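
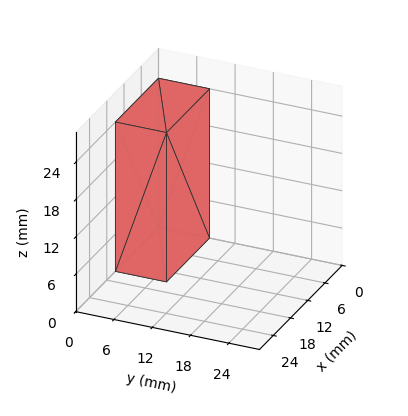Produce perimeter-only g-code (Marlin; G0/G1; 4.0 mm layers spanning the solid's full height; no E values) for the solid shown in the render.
Reading the render: the shape is a rectangular box, roughly 15 × 8 mm footprint and 24 mm tall (dimensions read to the nearest mm from the axis ticks). For the g-code, the solid's height is divided into equal slices at the stated Δz and each level perimeter traced with G1 moves after a G0 lift.

; perimeter-only toolpath
G21 ; units = mm
G90 ; absolute positioning
G28 ; home
; layer 1
G0 Z4.0
G0 X0.0 Y0.0
G1 X15.0 Y0.0
G1 X15.0 Y8.0
G1 X0.0 Y8.0
G1 X0.0 Y0.0
; layer 2
G0 Z8.0
G0 X0.0 Y0.0
G1 X15.0 Y0.0
G1 X15.0 Y8.0
G1 X0.0 Y8.0
G1 X0.0 Y0.0
; layer 3
G0 Z12.0
G0 X0.0 Y0.0
G1 X15.0 Y0.0
G1 X15.0 Y8.0
G1 X0.0 Y8.0
G1 X0.0 Y0.0
; layer 4
G0 Z16.0
G0 X0.0 Y0.0
G1 X15.0 Y0.0
G1 X15.0 Y8.0
G1 X0.0 Y8.0
G1 X0.0 Y0.0
; layer 5
G0 Z20.0
G0 X0.0 Y0.0
G1 X15.0 Y0.0
G1 X15.0 Y8.0
G1 X0.0 Y8.0
G1 X0.0 Y0.0
; layer 6
G0 Z24.0
G0 X0.0 Y0.0
G1 X15.0 Y0.0
G1 X15.0 Y8.0
G1 X0.0 Y8.0
G1 X0.0 Y0.0
M2 ; end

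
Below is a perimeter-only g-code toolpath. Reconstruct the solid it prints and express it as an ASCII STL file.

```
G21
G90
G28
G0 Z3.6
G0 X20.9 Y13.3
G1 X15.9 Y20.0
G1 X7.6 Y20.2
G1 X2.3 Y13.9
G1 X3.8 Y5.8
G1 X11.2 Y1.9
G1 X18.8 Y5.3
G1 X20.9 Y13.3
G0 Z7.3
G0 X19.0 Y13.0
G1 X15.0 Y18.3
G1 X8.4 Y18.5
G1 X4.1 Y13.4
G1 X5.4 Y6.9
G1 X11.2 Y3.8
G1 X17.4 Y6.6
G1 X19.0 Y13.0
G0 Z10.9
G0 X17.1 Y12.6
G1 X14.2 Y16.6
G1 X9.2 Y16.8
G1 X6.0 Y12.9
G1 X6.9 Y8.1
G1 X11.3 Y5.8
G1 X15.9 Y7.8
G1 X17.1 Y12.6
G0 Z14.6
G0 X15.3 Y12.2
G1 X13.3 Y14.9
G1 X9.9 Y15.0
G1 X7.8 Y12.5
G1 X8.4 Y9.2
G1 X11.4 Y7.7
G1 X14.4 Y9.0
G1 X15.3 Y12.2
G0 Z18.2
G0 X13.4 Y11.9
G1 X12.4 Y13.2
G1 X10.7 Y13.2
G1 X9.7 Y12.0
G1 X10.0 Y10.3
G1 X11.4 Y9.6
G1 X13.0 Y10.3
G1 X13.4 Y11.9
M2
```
solid part
  facet normal 0.0000 0.0000 -1.0000
    outer loop
      vertex 6.8 22.0 0.0
      vertex 16.8 21.7 0.0
      vertex 22.8 13.7 0.0
    endloop
  endfacet
  facet normal 0.0000 0.0000 -1.0000
    outer loop
      vertex 0.4 14.4 0.0
      vertex 6.8 22.0 0.0
      vertex 22.8 13.7 0.0
    endloop
  endfacet
  facet normal 0.0000 0.0000 -1.0000
    outer loop
      vertex 2.3 4.6 0.0
      vertex 0.4 14.4 0.0
      vertex 22.8 13.7 0.0
    endloop
  endfacet
  facet normal 0.0000 0.0000 -1.0000
    outer loop
      vertex 11.1 0.0 0.0
      vertex 2.3 4.6 0.0
      vertex 22.8 13.7 0.0
    endloop
  endfacet
  facet normal 0.0000 0.0000 -1.0000
    outer loop
      vertex 20.3 4.1 0.0
      vertex 11.1 0.0 0.0
      vertex 22.8 13.7 0.0
    endloop
  endfacet
  facet normal 0.7232 0.5424 0.4276
    outer loop
      vertex 22.8 13.7 0.0
      vertex 16.8 21.7 0.0
      vertex 11.5 11.5 21.9
    endloop
  endfacet
  facet normal 0.0271 0.9036 0.4274
    outer loop
      vertex 16.8 21.7 0.0
      vertex 6.8 22.0 0.0
      vertex 11.5 11.5 21.9
    endloop
  endfacet
  facet normal -0.6915 0.5823 0.4276
    outer loop
      vertex 6.8 22.0 0.0
      vertex 0.4 14.4 0.0
      vertex 11.5 11.5 21.9
    endloop
  endfacet
  facet normal -0.8877 -0.1721 0.4271
    outer loop
      vertex 0.4 14.4 0.0
      vertex 2.3 4.6 0.0
      vertex 11.5 11.5 21.9
    endloop
  endfacet
  facet normal -0.4186 -0.8009 0.4282
    outer loop
      vertex 2.3 4.6 0.0
      vertex 11.1 0.0 0.0
      vertex 11.5 11.5 21.9
    endloop
  endfacet
  facet normal 0.3681 -0.8259 0.4270
    outer loop
      vertex 11.1 0.0 0.0
      vertex 20.3 4.1 0.0
      vertex 11.5 11.5 21.9
    endloop
  endfacet
  facet normal 0.8745 -0.2277 0.4283
    outer loop
      vertex 20.3 4.1 0.0
      vertex 22.8 13.7 0.0
      vertex 11.5 11.5 21.9
    endloop
  endfacet
endsolid part

The G0 Z moves step by Δz≈3.6 mm. The G1 loops shrink linearly with z, so the solid tapers from its base footprint up to z≈21.9. Closing with a flat bottom cap and the tapered top and triangulating gives 12 facets — a regular 7-sided pyramid, base circumscribed radius ≈ 11.5 mm, apex at z ≈ 21.9 mm.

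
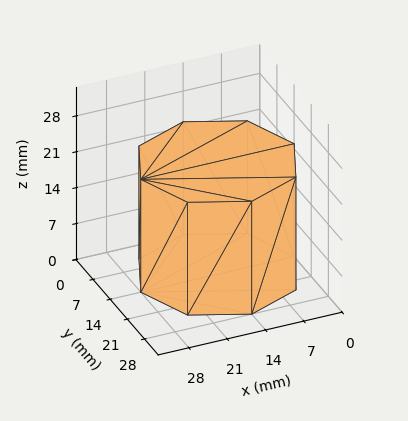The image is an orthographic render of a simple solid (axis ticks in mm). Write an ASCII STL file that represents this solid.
Reading the render: the shape is a regular 8-sided prism (a cylinder approximated with 8 flat sides), circumscribed radius ≈ 14 mm, height ≈ 22 mm (dimensions read to the nearest mm from the axis ticks). For the STL, each face is triangulated and given an outward normal.

solid part
  facet normal 0.0000 0.0000 -1.0000
    outer loop
      vertex 14.00 28.00 0.00
      vertex 23.90 23.90 0.00
      vertex 28.00 14.00 0.00
    endloop
  endfacet
  facet normal 0.0000 0.0000 -1.0000
    outer loop
      vertex 4.10 23.90 0.00
      vertex 14.00 28.00 0.00
      vertex 28.00 14.00 0.00
    endloop
  endfacet
  facet normal 0.0000 0.0000 -1.0000
    outer loop
      vertex 0.00 14.00 0.00
      vertex 4.10 23.90 0.00
      vertex 28.00 14.00 0.00
    endloop
  endfacet
  facet normal 0.0000 0.0000 -1.0000
    outer loop
      vertex 4.10 4.10 0.00
      vertex 0.00 14.00 0.00
      vertex 28.00 14.00 0.00
    endloop
  endfacet
  facet normal 0.0000 0.0000 -1.0000
    outer loop
      vertex 14.00 0.00 0.00
      vertex 4.10 4.10 0.00
      vertex 28.00 14.00 0.00
    endloop
  endfacet
  facet normal 0.0000 0.0000 -1.0000
    outer loop
      vertex 23.90 4.10 0.00
      vertex 14.00 0.00 0.00
      vertex 28.00 14.00 0.00
    endloop
  endfacet
  facet normal 0.0000 0.0000 1.0000
    outer loop
      vertex 28.00 14.00 22.00
      vertex 23.90 23.90 22.00
      vertex 14.00 28.00 22.00
    endloop
  endfacet
  facet normal 0.0000 0.0000 1.0000
    outer loop
      vertex 28.00 14.00 22.00
      vertex 14.00 28.00 22.00
      vertex 4.10 23.90 22.00
    endloop
  endfacet
  facet normal 0.0000 0.0000 1.0000
    outer loop
      vertex 28.00 14.00 22.00
      vertex 4.10 23.90 22.00
      vertex 0.00 14.00 22.00
    endloop
  endfacet
  facet normal 0.0000 0.0000 1.0000
    outer loop
      vertex 28.00 14.00 22.00
      vertex 0.00 14.00 22.00
      vertex 4.10 4.10 22.00
    endloop
  endfacet
  facet normal 0.0000 0.0000 1.0000
    outer loop
      vertex 28.00 14.00 22.00
      vertex 4.10 4.10 22.00
      vertex 14.00 0.00 22.00
    endloop
  endfacet
  facet normal 0.0000 0.0000 1.0000
    outer loop
      vertex 28.00 14.00 22.00
      vertex 14.00 0.00 22.00
      vertex 23.90 4.10 22.00
    endloop
  endfacet
  facet normal 0.9239 0.3826 0.0000
    outer loop
      vertex 28.00 14.00 0.00
      vertex 23.90 23.90 0.00
      vertex 23.90 23.90 22.00
    endloop
  endfacet
  facet normal 0.9239 0.3826 0.0000
    outer loop
      vertex 28.00 14.00 0.00
      vertex 23.90 23.90 22.00
      vertex 28.00 14.00 22.00
    endloop
  endfacet
  facet normal 0.3826 0.9239 0.0000
    outer loop
      vertex 23.90 23.90 0.00
      vertex 14.00 28.00 0.00
      vertex 14.00 28.00 22.00
    endloop
  endfacet
  facet normal 0.3826 0.9239 0.0000
    outer loop
      vertex 23.90 23.90 0.00
      vertex 14.00 28.00 22.00
      vertex 23.90 23.90 22.00
    endloop
  endfacet
  facet normal -0.3826 0.9239 0.0000
    outer loop
      vertex 14.00 28.00 0.00
      vertex 4.10 23.90 0.00
      vertex 4.10 23.90 22.00
    endloop
  endfacet
  facet normal -0.3826 0.9239 0.0000
    outer loop
      vertex 14.00 28.00 0.00
      vertex 4.10 23.90 22.00
      vertex 14.00 28.00 22.00
    endloop
  endfacet
  facet normal -0.9239 0.3826 0.0000
    outer loop
      vertex 4.10 23.90 0.00
      vertex 0.00 14.00 0.00
      vertex 0.00 14.00 22.00
    endloop
  endfacet
  facet normal -0.9239 0.3826 0.0000
    outer loop
      vertex 4.10 23.90 0.00
      vertex 0.00 14.00 22.00
      vertex 4.10 23.90 22.00
    endloop
  endfacet
  facet normal -0.9239 -0.3826 0.0000
    outer loop
      vertex 0.00 14.00 0.00
      vertex 4.10 4.10 0.00
      vertex 4.10 4.10 22.00
    endloop
  endfacet
  facet normal -0.9239 -0.3826 0.0000
    outer loop
      vertex 0.00 14.00 0.00
      vertex 4.10 4.10 22.00
      vertex 0.00 14.00 22.00
    endloop
  endfacet
  facet normal -0.3826 -0.9239 0.0000
    outer loop
      vertex 4.10 4.10 0.00
      vertex 14.00 0.00 0.00
      vertex 14.00 0.00 22.00
    endloop
  endfacet
  facet normal -0.3826 -0.9239 0.0000
    outer loop
      vertex 4.10 4.10 0.00
      vertex 14.00 0.00 22.00
      vertex 4.10 4.10 22.00
    endloop
  endfacet
  facet normal 0.3826 -0.9239 0.0000
    outer loop
      vertex 14.00 0.00 0.00
      vertex 23.90 4.10 0.00
      vertex 23.90 4.10 22.00
    endloop
  endfacet
  facet normal 0.3826 -0.9239 0.0000
    outer loop
      vertex 14.00 0.00 0.00
      vertex 23.90 4.10 22.00
      vertex 14.00 0.00 22.00
    endloop
  endfacet
  facet normal 0.9239 -0.3826 0.0000
    outer loop
      vertex 23.90 4.10 0.00
      vertex 28.00 14.00 0.00
      vertex 28.00 14.00 22.00
    endloop
  endfacet
  facet normal 0.9239 -0.3826 0.0000
    outer loop
      vertex 23.90 4.10 0.00
      vertex 28.00 14.00 22.00
      vertex 23.90 4.10 22.00
    endloop
  endfacet
endsolid part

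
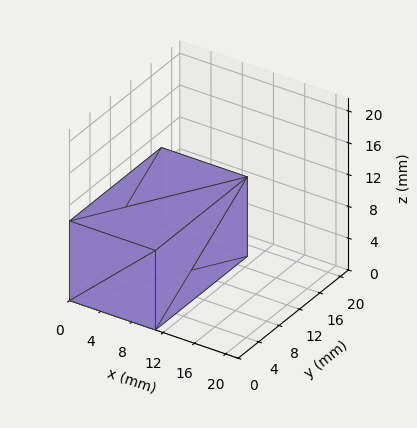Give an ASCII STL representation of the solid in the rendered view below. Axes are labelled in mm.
Reading the render: the shape is a rectangular box, roughly 11 × 18 mm footprint and 10 mm tall (dimensions read to the nearest mm from the axis ticks). For the STL, each face is triangulated and given an outward normal.

solid part
  facet normal 0.0000 0.0000 -1.0000
    outer loop
      vertex 11.00 18.00 0.00
      vertex 11.00 0.00 0.00
      vertex 0.00 0.00 0.00
    endloop
  endfacet
  facet normal 0.0000 0.0000 -1.0000
    outer loop
      vertex 0.00 18.00 0.00
      vertex 11.00 18.00 0.00
      vertex 0.00 0.00 0.00
    endloop
  endfacet
  facet normal 0.0000 0.0000 1.0000
    outer loop
      vertex 0.00 0.00 10.00
      vertex 11.00 0.00 10.00
      vertex 11.00 18.00 10.00
    endloop
  endfacet
  facet normal 0.0000 0.0000 1.0000
    outer loop
      vertex 0.00 0.00 10.00
      vertex 11.00 18.00 10.00
      vertex 0.00 18.00 10.00
    endloop
  endfacet
  facet normal 0.0000 -1.0000 0.0000
    outer loop
      vertex 0.00 0.00 0.00
      vertex 11.00 0.00 0.00
      vertex 11.00 0.00 10.00
    endloop
  endfacet
  facet normal 0.0000 -1.0000 0.0000
    outer loop
      vertex 0.00 0.00 0.00
      vertex 11.00 0.00 10.00
      vertex 0.00 0.00 10.00
    endloop
  endfacet
  facet normal 0.0000 1.0000 0.0000
    outer loop
      vertex 11.00 18.00 10.00
      vertex 11.00 18.00 0.00
      vertex 0.00 18.00 0.00
    endloop
  endfacet
  facet normal 0.0000 1.0000 0.0000
    outer loop
      vertex 0.00 18.00 10.00
      vertex 11.00 18.00 10.00
      vertex 0.00 18.00 0.00
    endloop
  endfacet
  facet normal -1.0000 0.0000 0.0000
    outer loop
      vertex 0.00 18.00 10.00
      vertex 0.00 18.00 0.00
      vertex 0.00 0.00 0.00
    endloop
  endfacet
  facet normal -1.0000 0.0000 0.0000
    outer loop
      vertex 0.00 0.00 10.00
      vertex 0.00 18.00 10.00
      vertex 0.00 0.00 0.00
    endloop
  endfacet
  facet normal 1.0000 0.0000 0.0000
    outer loop
      vertex 11.00 0.00 0.00
      vertex 11.00 18.00 0.00
      vertex 11.00 18.00 10.00
    endloop
  endfacet
  facet normal 1.0000 0.0000 0.0000
    outer loop
      vertex 11.00 0.00 0.00
      vertex 11.00 18.00 10.00
      vertex 11.00 0.00 10.00
    endloop
  endfacet
endsolid part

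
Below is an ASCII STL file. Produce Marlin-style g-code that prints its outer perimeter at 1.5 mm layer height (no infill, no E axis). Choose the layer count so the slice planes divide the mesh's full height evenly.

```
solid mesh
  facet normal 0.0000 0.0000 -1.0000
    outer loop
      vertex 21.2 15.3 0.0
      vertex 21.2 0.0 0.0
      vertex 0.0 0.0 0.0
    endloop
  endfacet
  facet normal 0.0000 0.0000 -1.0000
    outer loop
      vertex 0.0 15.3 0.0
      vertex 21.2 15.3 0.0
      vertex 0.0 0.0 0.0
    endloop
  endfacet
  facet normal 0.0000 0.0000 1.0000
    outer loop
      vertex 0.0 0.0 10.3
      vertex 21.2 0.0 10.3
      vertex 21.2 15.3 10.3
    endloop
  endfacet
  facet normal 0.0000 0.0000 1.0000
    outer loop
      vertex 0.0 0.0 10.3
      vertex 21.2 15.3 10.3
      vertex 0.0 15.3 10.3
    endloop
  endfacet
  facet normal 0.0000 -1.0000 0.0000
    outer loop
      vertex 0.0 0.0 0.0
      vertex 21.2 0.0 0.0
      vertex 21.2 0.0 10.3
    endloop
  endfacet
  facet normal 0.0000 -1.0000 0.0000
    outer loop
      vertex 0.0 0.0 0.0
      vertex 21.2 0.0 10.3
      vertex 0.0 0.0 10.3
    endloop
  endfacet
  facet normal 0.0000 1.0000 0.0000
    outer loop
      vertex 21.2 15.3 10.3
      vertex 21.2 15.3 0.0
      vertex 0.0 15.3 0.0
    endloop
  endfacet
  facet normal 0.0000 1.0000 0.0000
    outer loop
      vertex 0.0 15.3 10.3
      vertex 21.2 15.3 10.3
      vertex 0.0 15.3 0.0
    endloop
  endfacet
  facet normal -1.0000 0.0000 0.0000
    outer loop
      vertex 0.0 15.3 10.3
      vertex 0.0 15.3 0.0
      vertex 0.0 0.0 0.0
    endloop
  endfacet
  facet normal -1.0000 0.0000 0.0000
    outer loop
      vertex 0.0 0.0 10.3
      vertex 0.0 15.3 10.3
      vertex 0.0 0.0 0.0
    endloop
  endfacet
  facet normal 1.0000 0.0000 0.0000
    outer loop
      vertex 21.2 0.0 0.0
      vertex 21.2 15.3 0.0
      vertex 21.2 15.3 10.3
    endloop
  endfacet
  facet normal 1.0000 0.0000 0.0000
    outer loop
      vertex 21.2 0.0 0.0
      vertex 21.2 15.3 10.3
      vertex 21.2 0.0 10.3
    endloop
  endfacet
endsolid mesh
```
; perimeter-only toolpath
G21 ; units = mm
G90 ; absolute positioning
G28 ; home
; layer 1
G0 Z1.5
G0 X0.0 Y0.0
G1 X21.2 Y0.0
G1 X21.2 Y15.3
G1 X0.0 Y15.3
G1 X0.0 Y0.0
; layer 2
G0 Z2.9
G0 X0.0 Y0.0
G1 X21.2 Y0.0
G1 X21.2 Y15.3
G1 X0.0 Y15.3
G1 X0.0 Y0.0
; layer 3
G0 Z4.4
G0 X0.0 Y0.0
G1 X21.2 Y0.0
G1 X21.2 Y15.3
G1 X0.0 Y15.3
G1 X0.0 Y0.0
; layer 4
G0 Z5.9
G0 X0.0 Y0.0
G1 X21.2 Y0.0
G1 X21.2 Y15.3
G1 X0.0 Y15.3
G1 X0.0 Y0.0
; layer 5
G0 Z7.4
G0 X0.0 Y0.0
G1 X21.2 Y0.0
G1 X21.2 Y15.3
G1 X0.0 Y15.3
G1 X0.0 Y0.0
; layer 6
G0 Z8.8
G0 X0.0 Y0.0
G1 X21.2 Y0.0
G1 X21.2 Y15.3
G1 X0.0 Y15.3
G1 X0.0 Y0.0
; layer 7
G0 Z10.3
G0 X0.0 Y0.0
G1 X21.2 Y0.0
G1 X21.2 Y15.3
G1 X0.0 Y15.3
G1 X0.0 Y0.0
M2 ; end

The solid is a rectangular box, roughly 21.2 × 15.3 mm footprint and 10.3 mm tall. Slicing at Δz = 1.5 mm — 7 equal slices spanning the solid's height, so layer i sits at z = i·h/7 — gives 7 non-empty perimeters. Each is a 4-segment closed polygon; G0 lifts to the layer z and rapids to the start vertex, then G1 traces the edges.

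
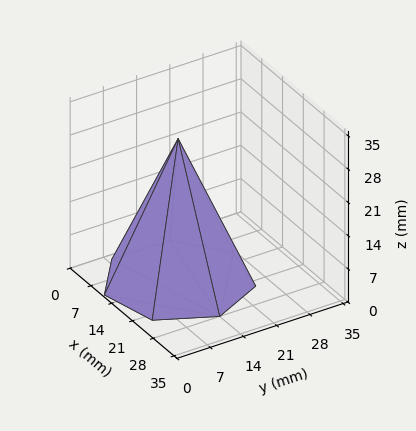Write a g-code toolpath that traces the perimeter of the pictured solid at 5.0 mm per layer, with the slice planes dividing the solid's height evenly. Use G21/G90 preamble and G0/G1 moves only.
Reading the render: the shape is a regular 7-sided pyramid, base circumscribed radius ≈ 14 mm, apex at z ≈ 30 mm (dimensions read to the nearest mm from the axis ticks). For the g-code, the solid's height is divided into equal slices at the stated Δz and each level perimeter traced with G1 moves after a G0 lift.

; perimeter-only toolpath
G21 ; units = mm
G90 ; absolute positioning
G28 ; home
; layer 1
G0 Z5.0
G0 X25.7 Y14.0
G1 X21.2 Y23.1
G1 X11.4 Y25.3
G1 X3.5 Y19.1
G1 X3.5 Y8.9
G1 X11.4 Y2.7
G1 X21.2 Y4.9
G1 X25.7 Y14.0
; layer 2
G0 Z10.0
G0 X23.3 Y14.0
G1 X19.8 Y21.3
G1 X11.9 Y23.1
G1 X5.6 Y18.1
G1 X5.6 Y9.9
G1 X11.9 Y4.9
G1 X19.8 Y6.7
G1 X23.3 Y14.0
; layer 3
G0 Z15.0
G0 X21.0 Y14.0
G1 X18.4 Y19.4
G1 X12.4 Y20.8
G1 X7.7 Y17.1
G1 X7.7 Y10.9
G1 X12.4 Y7.2
G1 X18.4 Y8.6
G1 X21.0 Y14.0
; layer 4
G0 Z20.0
G0 X18.7 Y14.0
G1 X16.9 Y17.6
G1 X13.0 Y18.5
G1 X9.8 Y16.0
G1 X9.8 Y12.0
G1 X13.0 Y9.5
G1 X16.9 Y10.4
G1 X18.7 Y14.0
; layer 5
G0 Z25.0
G0 X16.3 Y14.0
G1 X15.4 Y15.8
G1 X13.5 Y16.3
G1 X11.9 Y15.0
G1 X11.9 Y13.0
G1 X13.5 Y11.7
G1 X15.4 Y12.2
G1 X16.3 Y14.0
M2 ; end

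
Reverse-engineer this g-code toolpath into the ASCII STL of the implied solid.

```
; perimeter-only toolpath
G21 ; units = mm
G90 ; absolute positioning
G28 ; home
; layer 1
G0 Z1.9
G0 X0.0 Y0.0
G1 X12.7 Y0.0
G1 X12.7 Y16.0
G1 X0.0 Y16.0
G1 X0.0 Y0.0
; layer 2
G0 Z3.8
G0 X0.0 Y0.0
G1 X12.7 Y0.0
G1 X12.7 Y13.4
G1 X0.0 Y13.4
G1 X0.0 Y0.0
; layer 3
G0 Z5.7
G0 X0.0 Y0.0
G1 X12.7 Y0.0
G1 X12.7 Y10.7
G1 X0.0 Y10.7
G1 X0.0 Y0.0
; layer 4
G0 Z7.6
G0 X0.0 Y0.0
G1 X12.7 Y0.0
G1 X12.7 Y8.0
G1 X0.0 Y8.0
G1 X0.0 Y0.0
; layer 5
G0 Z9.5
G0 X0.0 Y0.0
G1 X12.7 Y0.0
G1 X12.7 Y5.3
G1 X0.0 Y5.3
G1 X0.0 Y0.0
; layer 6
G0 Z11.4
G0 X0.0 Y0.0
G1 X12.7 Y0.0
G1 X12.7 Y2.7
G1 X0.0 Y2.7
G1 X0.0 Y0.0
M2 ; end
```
solid part
  facet normal 0.0000 0.0000 -1.0000
    outer loop
      vertex 12.7 18.7 0.0
      vertex 12.7 0.0 0.0
      vertex 0.0 0.0 0.0
    endloop
  endfacet
  facet normal 0.0000 0.0000 -1.0000
    outer loop
      vertex 0.0 18.7 0.0
      vertex 12.7 18.7 0.0
      vertex 0.0 0.0 0.0
    endloop
  endfacet
  facet normal 0.0000 -1.0000 0.0000
    outer loop
      vertex 0.0 0.0 0.0
      vertex 12.7 0.0 0.0
      vertex 12.7 0.0 13.3
    endloop
  endfacet
  facet normal 0.0000 -1.0000 0.0000
    outer loop
      vertex 0.0 0.0 0.0
      vertex 12.7 0.0 13.3
      vertex 0.0 0.0 13.3
    endloop
  endfacet
  facet normal 0.0000 0.5796 0.8149
    outer loop
      vertex 0.0 0.0 13.3
      vertex 12.7 0.0 13.3
      vertex 12.7 18.7 0.0
    endloop
  endfacet
  facet normal 0.0000 0.5796 0.8149
    outer loop
      vertex 0.0 0.0 13.3
      vertex 12.7 18.7 0.0
      vertex 0.0 18.7 0.0
    endloop
  endfacet
  facet normal -1.0000 0.0000 0.0000
    outer loop
      vertex 0.0 0.0 13.3
      vertex 0.0 18.7 0.0
      vertex 0.0 0.0 0.0
    endloop
  endfacet
  facet normal 1.0000 0.0000 0.0000
    outer loop
      vertex 12.7 0.0 0.0
      vertex 12.7 18.7 0.0
      vertex 12.7 0.0 13.3
    endloop
  endfacet
endsolid part

The G0 Z moves step by Δz≈1.9 mm. The G1 loops shrink linearly with z, so the solid tapers from its base footprint up to z≈13.3. Closing with a flat bottom cap and the tapered top and triangulating gives 8 facets — a wedge (ramp): 12.7 × 18.7 mm base, rising to 13.3 mm along the y=0 edge and sloping linearly to z=0 at y=18.7.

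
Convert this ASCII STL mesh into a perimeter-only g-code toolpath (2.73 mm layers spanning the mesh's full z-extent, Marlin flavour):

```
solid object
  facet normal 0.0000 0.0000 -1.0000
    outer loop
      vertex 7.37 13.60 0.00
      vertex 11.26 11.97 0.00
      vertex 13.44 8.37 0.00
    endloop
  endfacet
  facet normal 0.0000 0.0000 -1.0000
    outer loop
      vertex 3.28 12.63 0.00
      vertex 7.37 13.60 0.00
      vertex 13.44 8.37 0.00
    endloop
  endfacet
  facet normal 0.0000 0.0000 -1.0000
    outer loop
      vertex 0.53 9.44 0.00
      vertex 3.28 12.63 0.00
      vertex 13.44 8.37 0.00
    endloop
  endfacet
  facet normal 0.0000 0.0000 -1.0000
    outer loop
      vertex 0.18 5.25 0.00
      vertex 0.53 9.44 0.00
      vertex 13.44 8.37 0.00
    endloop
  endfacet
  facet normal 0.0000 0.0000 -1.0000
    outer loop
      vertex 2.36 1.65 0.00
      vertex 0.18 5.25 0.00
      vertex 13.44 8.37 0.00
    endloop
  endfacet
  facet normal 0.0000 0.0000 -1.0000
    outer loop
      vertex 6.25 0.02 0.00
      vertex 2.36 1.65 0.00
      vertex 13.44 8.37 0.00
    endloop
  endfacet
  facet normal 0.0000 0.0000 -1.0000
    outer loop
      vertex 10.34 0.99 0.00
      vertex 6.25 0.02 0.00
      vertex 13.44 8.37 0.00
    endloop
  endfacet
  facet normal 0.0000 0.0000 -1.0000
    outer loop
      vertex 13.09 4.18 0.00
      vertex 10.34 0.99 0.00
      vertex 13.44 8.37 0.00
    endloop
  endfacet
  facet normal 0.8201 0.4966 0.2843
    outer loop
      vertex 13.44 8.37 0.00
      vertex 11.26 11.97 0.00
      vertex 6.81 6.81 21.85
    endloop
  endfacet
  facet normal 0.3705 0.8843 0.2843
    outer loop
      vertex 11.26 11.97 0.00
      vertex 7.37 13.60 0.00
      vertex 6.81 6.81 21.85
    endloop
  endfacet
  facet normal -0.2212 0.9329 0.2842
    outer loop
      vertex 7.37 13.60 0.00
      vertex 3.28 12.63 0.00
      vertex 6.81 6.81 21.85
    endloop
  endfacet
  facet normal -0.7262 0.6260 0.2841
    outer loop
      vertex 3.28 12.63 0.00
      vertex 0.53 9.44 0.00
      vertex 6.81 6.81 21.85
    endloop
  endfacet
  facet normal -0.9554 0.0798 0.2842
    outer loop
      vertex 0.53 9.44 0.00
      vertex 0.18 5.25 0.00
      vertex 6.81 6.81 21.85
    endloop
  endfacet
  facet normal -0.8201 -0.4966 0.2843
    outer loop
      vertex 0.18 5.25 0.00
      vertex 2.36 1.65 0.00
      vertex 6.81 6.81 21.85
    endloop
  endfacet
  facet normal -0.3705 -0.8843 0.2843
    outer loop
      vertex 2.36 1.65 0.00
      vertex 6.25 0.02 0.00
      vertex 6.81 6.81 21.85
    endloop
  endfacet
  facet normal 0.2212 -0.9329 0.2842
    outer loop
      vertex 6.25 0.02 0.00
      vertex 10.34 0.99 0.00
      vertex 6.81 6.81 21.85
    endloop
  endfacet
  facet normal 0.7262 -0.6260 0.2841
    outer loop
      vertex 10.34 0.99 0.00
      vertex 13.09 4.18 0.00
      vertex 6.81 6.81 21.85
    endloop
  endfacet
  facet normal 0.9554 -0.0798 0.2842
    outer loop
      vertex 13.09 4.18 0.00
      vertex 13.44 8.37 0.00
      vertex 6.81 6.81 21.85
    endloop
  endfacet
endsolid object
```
; perimeter-only toolpath
G21 ; units = mm
G90 ; absolute positioning
G28 ; home
; layer 1
G0 Z2.73
G0 X12.61 Y8.17
G1 X10.70 Y11.33
G1 X7.30 Y12.75
G1 X3.72 Y11.90
G1 X1.31 Y9.11
G1 X1.01 Y5.45
G1 X2.92 Y2.29
G1 X6.32 Y0.87
G1 X9.90 Y1.72
G1 X12.30 Y4.51
G1 X12.61 Y8.17
; layer 2
G0 Z5.46
G0 X11.78 Y7.98
G1 X10.15 Y10.68
G1 X7.23 Y11.90
G1 X4.16 Y11.18
G1 X2.10 Y8.78
G1 X1.84 Y5.64
G1 X3.47 Y2.94
G1 X6.39 Y1.72
G1 X9.46 Y2.44
G1 X11.52 Y4.84
G1 X11.78 Y7.98
; layer 3
G0 Z8.19
G0 X10.95 Y7.78
G1 X9.59 Y10.04
G1 X7.16 Y11.05
G1 X4.60 Y10.45
G1 X2.88 Y8.45
G1 X2.67 Y5.83
G1 X4.03 Y3.58
G1 X6.46 Y2.57
G1 X9.02 Y3.17
G1 X10.73 Y5.17
G1 X10.95 Y7.78
; layer 4
G0 Z10.93
G0 X10.12 Y7.59
G1 X9.04 Y9.39
G1 X7.09 Y10.21
G1 X5.04 Y9.72
G1 X3.67 Y8.12
G1 X3.49 Y6.03
G1 X4.58 Y4.23
G1 X6.53 Y3.41
G1 X8.57 Y3.90
G1 X9.95 Y5.49
G1 X10.12 Y7.59
; layer 5
G0 Z13.66
G0 X9.30 Y7.39
G1 X8.48 Y8.75
G1 X7.02 Y9.36
G1 X5.49 Y8.99
G1 X4.46 Y7.80
G1 X4.32 Y6.22
G1 X5.14 Y4.88
G1 X6.60 Y4.26
G1 X8.13 Y4.63
G1 X9.16 Y5.82
G1 X9.30 Y7.39
; layer 6
G0 Z16.39
G0 X8.47 Y7.20
G1 X7.92 Y8.10
G1 X6.95 Y8.51
G1 X5.93 Y8.27
G1 X5.24 Y7.47
G1 X5.15 Y6.42
G1 X5.70 Y5.52
G1 X6.67 Y5.11
G1 X7.69 Y5.36
G1 X8.38 Y6.15
G1 X8.47 Y7.20
; layer 7
G0 Z19.12
G0 X7.64 Y7.00
G1 X7.37 Y7.45
G1 X6.88 Y7.66
G1 X6.37 Y7.54
G1 X6.02 Y7.14
G1 X5.98 Y6.61
G1 X6.25 Y6.16
G1 X6.74 Y5.96
G1 X7.25 Y6.08
G1 X7.59 Y6.48
G1 X7.64 Y7.00
M2 ; end

The solid is a regular 10-sided pyramid, base circumscribed radius ≈ 6.81 mm, apex at z ≈ 21.9 mm. Slicing at Δz = 2.73 mm — 8 equal slices spanning the solid's height, so layer i sits at z = i·h/8 — gives 7 non-empty perimeters. Each is a 10-segment closed polygon; G0 lifts to the layer z and rapids to the start vertex, then G1 traces the edges. The cross-section shrinks linearly with z (the slice at the apex is degenerate and omitted).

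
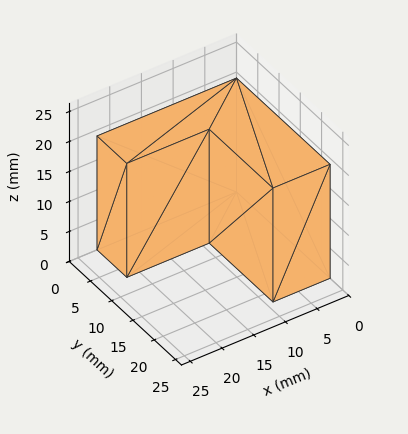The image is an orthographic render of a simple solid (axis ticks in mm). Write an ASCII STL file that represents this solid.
Reading the render: the shape is an L-shaped prism: outer 22 × 22 mm, arm thicknesses ≈ 7 mm (horizontal) and 9 mm (vertical), extruded 19 mm in z (dimensions read to the nearest mm from the axis ticks). For the STL, each face is triangulated and given an outward normal.

solid part
  facet normal 0.0000 0.0000 -1.0000
    outer loop
      vertex 22.0 7.0 0.0
      vertex 22.0 0.0 0.0
      vertex 0.0 0.0 0.0
    endloop
  endfacet
  facet normal 0.0000 0.0000 -1.0000
    outer loop
      vertex 9.0 7.0 0.0
      vertex 22.0 7.0 0.0
      vertex 0.0 0.0 0.0
    endloop
  endfacet
  facet normal 0.0000 0.0000 -1.0000
    outer loop
      vertex 9.0 22.0 0.0
      vertex 9.0 7.0 0.0
      vertex 0.0 0.0 0.0
    endloop
  endfacet
  facet normal 0.0000 0.0000 -1.0000
    outer loop
      vertex 0.0 22.0 0.0
      vertex 9.0 22.0 0.0
      vertex 0.0 0.0 0.0
    endloop
  endfacet
  facet normal 0.0000 0.0000 1.0000
    outer loop
      vertex 0.0 0.0 19.0
      vertex 22.0 0.0 19.0
      vertex 22.0 7.0 19.0
    endloop
  endfacet
  facet normal 0.0000 0.0000 1.0000
    outer loop
      vertex 0.0 0.0 19.0
      vertex 22.0 7.0 19.0
      vertex 9.0 7.0 19.0
    endloop
  endfacet
  facet normal 0.0000 0.0000 1.0000
    outer loop
      vertex 0.0 0.0 19.0
      vertex 9.0 7.0 19.0
      vertex 9.0 22.0 19.0
    endloop
  endfacet
  facet normal 0.0000 0.0000 1.0000
    outer loop
      vertex 0.0 0.0 19.0
      vertex 9.0 22.0 19.0
      vertex 0.0 22.0 19.0
    endloop
  endfacet
  facet normal 0.0000 -1.0000 0.0000
    outer loop
      vertex 0.0 0.0 0.0
      vertex 22.0 0.0 0.0
      vertex 22.0 0.0 19.0
    endloop
  endfacet
  facet normal 0.0000 -1.0000 0.0000
    outer loop
      vertex 0.0 0.0 0.0
      vertex 22.0 0.0 19.0
      vertex 0.0 0.0 19.0
    endloop
  endfacet
  facet normal 1.0000 0.0000 0.0000
    outer loop
      vertex 22.0 0.0 0.0
      vertex 22.0 7.0 0.0
      vertex 22.0 7.0 19.0
    endloop
  endfacet
  facet normal 1.0000 0.0000 0.0000
    outer loop
      vertex 22.0 0.0 0.0
      vertex 22.0 7.0 19.0
      vertex 22.0 0.0 19.0
    endloop
  endfacet
  facet normal 0.0000 1.0000 0.0000
    outer loop
      vertex 22.0 7.0 0.0
      vertex 9.0 7.0 0.0
      vertex 9.0 7.0 19.0
    endloop
  endfacet
  facet normal 0.0000 1.0000 0.0000
    outer loop
      vertex 22.0 7.0 0.0
      vertex 9.0 7.0 19.0
      vertex 22.0 7.0 19.0
    endloop
  endfacet
  facet normal 1.0000 0.0000 0.0000
    outer loop
      vertex 9.0 7.0 0.0
      vertex 9.0 22.0 0.0
      vertex 9.0 22.0 19.0
    endloop
  endfacet
  facet normal 1.0000 0.0000 0.0000
    outer loop
      vertex 9.0 7.0 0.0
      vertex 9.0 22.0 19.0
      vertex 9.0 7.0 19.0
    endloop
  endfacet
  facet normal 0.0000 1.0000 0.0000
    outer loop
      vertex 9.0 22.0 0.0
      vertex 0.0 22.0 0.0
      vertex 0.0 22.0 19.0
    endloop
  endfacet
  facet normal 0.0000 1.0000 0.0000
    outer loop
      vertex 9.0 22.0 0.0
      vertex 0.0 22.0 19.0
      vertex 9.0 22.0 19.0
    endloop
  endfacet
  facet normal -1.0000 0.0000 0.0000
    outer loop
      vertex 0.0 22.0 0.0
      vertex 0.0 0.0 0.0
      vertex 0.0 0.0 19.0
    endloop
  endfacet
  facet normal -1.0000 0.0000 0.0000
    outer loop
      vertex 0.0 22.0 0.0
      vertex 0.0 0.0 19.0
      vertex 0.0 22.0 19.0
    endloop
  endfacet
endsolid part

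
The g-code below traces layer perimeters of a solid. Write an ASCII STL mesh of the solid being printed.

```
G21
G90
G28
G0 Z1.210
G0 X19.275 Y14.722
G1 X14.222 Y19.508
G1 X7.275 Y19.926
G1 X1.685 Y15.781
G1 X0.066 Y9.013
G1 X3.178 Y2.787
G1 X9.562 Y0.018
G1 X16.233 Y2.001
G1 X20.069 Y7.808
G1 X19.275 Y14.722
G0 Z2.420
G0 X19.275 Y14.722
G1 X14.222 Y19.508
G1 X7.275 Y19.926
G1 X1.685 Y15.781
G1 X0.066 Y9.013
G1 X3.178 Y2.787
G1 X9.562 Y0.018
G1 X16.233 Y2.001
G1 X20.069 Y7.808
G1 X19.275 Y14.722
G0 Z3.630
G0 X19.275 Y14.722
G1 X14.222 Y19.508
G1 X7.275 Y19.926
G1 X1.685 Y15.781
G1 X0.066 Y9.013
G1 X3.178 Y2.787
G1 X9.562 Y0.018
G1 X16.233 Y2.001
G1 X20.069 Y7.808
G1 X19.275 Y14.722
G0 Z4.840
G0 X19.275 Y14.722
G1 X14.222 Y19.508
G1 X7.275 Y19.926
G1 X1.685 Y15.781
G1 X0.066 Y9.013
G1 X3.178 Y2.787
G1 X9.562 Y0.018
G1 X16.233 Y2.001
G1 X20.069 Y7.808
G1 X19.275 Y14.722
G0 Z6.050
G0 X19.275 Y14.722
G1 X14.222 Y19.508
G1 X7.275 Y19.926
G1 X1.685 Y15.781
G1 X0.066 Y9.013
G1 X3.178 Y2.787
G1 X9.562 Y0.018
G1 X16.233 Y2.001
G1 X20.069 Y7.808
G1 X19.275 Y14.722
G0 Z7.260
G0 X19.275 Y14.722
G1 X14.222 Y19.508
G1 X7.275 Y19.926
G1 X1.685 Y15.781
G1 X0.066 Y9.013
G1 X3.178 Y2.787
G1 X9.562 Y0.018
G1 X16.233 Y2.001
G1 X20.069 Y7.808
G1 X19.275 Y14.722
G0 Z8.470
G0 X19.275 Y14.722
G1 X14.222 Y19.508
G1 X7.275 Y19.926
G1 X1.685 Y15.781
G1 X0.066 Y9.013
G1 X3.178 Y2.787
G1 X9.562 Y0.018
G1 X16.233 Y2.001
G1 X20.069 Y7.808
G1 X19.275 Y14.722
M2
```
solid part
  facet normal 0.0000 0.0000 -1.0000
    outer loop
      vertex 7.275 19.926 0.000
      vertex 14.222 19.508 0.000
      vertex 19.275 14.722 0.000
    endloop
  endfacet
  facet normal 0.0000 0.0000 -1.0000
    outer loop
      vertex 1.685 15.781 0.000
      vertex 7.275 19.926 0.000
      vertex 19.275 14.722 0.000
    endloop
  endfacet
  facet normal 0.0000 0.0000 -1.0000
    outer loop
      vertex 0.066 9.013 0.000
      vertex 1.685 15.781 0.000
      vertex 19.275 14.722 0.000
    endloop
  endfacet
  facet normal 0.0000 0.0000 -1.0000
    outer loop
      vertex 3.178 2.787 0.000
      vertex 0.066 9.013 0.000
      vertex 19.275 14.722 0.000
    endloop
  endfacet
  facet normal 0.0000 0.0000 -1.0000
    outer loop
      vertex 9.562 0.018 0.000
      vertex 3.178 2.787 0.000
      vertex 19.275 14.722 0.000
    endloop
  endfacet
  facet normal 0.0000 0.0000 -1.0000
    outer loop
      vertex 16.233 2.001 0.000
      vertex 9.562 0.018 0.000
      vertex 19.275 14.722 0.000
    endloop
  endfacet
  facet normal 0.0000 0.0000 -1.0000
    outer loop
      vertex 20.069 7.808 0.000
      vertex 16.233 2.001 0.000
      vertex 19.275 14.722 0.000
    endloop
  endfacet
  facet normal 0.0000 0.0000 1.0000
    outer loop
      vertex 19.275 14.722 8.470
      vertex 14.222 19.508 8.470
      vertex 7.275 19.926 8.470
    endloop
  endfacet
  facet normal 0.0000 0.0000 1.0000
    outer loop
      vertex 19.275 14.722 8.470
      vertex 7.275 19.926 8.470
      vertex 1.685 15.781 8.470
    endloop
  endfacet
  facet normal 0.0000 0.0000 1.0000
    outer loop
      vertex 19.275 14.722 8.470
      vertex 1.685 15.781 8.470
      vertex 0.066 9.013 8.470
    endloop
  endfacet
  facet normal 0.0000 0.0000 1.0000
    outer loop
      vertex 19.275 14.722 8.470
      vertex 0.066 9.013 8.470
      vertex 3.178 2.787 8.470
    endloop
  endfacet
  facet normal 0.0000 0.0000 1.0000
    outer loop
      vertex 19.275 14.722 8.470
      vertex 3.178 2.787 8.470
      vertex 9.562 0.018 8.470
    endloop
  endfacet
  facet normal 0.0000 0.0000 1.0000
    outer loop
      vertex 19.275 14.722 8.470
      vertex 9.562 0.018 8.470
      vertex 16.233 2.001 8.470
    endloop
  endfacet
  facet normal 0.0000 0.0000 1.0000
    outer loop
      vertex 19.275 14.722 8.470
      vertex 16.233 2.001 8.470
      vertex 20.069 7.808 8.470
    endloop
  endfacet
  facet normal 0.6877 0.7260 0.0000
    outer loop
      vertex 19.275 14.722 0.000
      vertex 14.222 19.508 0.000
      vertex 14.222 19.508 8.470
    endloop
  endfacet
  facet normal 0.6877 0.7260 0.0000
    outer loop
      vertex 19.275 14.722 0.000
      vertex 14.222 19.508 8.470
      vertex 19.275 14.722 8.470
    endloop
  endfacet
  facet normal 0.0601 0.9982 0.0000
    outer loop
      vertex 14.222 19.508 0.000
      vertex 7.275 19.926 0.000
      vertex 7.275 19.926 8.470
    endloop
  endfacet
  facet normal 0.0601 0.9982 0.0000
    outer loop
      vertex 14.222 19.508 0.000
      vertex 7.275 19.926 8.470
      vertex 14.222 19.508 8.470
    endloop
  endfacet
  facet normal -0.5956 0.8033 0.0000
    outer loop
      vertex 7.275 19.926 0.000
      vertex 1.685 15.781 0.000
      vertex 1.685 15.781 8.470
    endloop
  endfacet
  facet normal -0.5956 0.8033 0.0000
    outer loop
      vertex 7.275 19.926 0.000
      vertex 1.685 15.781 8.470
      vertex 7.275 19.926 8.470
    endloop
  endfacet
  facet normal -0.9726 0.2327 0.0000
    outer loop
      vertex 1.685 15.781 0.000
      vertex 0.066 9.013 0.000
      vertex 0.066 9.013 8.470
    endloop
  endfacet
  facet normal -0.9726 0.2327 0.0000
    outer loop
      vertex 1.685 15.781 0.000
      vertex 0.066 9.013 8.470
      vertex 1.685 15.781 8.470
    endloop
  endfacet
  facet normal -0.8945 -0.4471 0.0000
    outer loop
      vertex 0.066 9.013 0.000
      vertex 3.178 2.787 0.000
      vertex 3.178 2.787 8.470
    endloop
  endfacet
  facet normal -0.8945 -0.4471 0.0000
    outer loop
      vertex 0.066 9.013 0.000
      vertex 3.178 2.787 8.470
      vertex 0.066 9.013 8.470
    endloop
  endfacet
  facet normal -0.3979 -0.9174 0.0000
    outer loop
      vertex 3.178 2.787 0.000
      vertex 9.562 0.018 0.000
      vertex 9.562 0.018 8.470
    endloop
  endfacet
  facet normal -0.3979 -0.9174 0.0000
    outer loop
      vertex 3.178 2.787 0.000
      vertex 9.562 0.018 8.470
      vertex 3.178 2.787 8.470
    endloop
  endfacet
  facet normal 0.2849 -0.9585 0.0000
    outer loop
      vertex 9.562 0.018 0.000
      vertex 16.233 2.001 0.000
      vertex 16.233 2.001 8.470
    endloop
  endfacet
  facet normal 0.2849 -0.9585 0.0000
    outer loop
      vertex 9.562 0.018 0.000
      vertex 16.233 2.001 8.470
      vertex 9.562 0.018 8.470
    endloop
  endfacet
  facet normal 0.8344 -0.5512 0.0000
    outer loop
      vertex 16.233 2.001 0.000
      vertex 20.069 7.808 0.000
      vertex 20.069 7.808 8.470
    endloop
  endfacet
  facet normal 0.8344 -0.5512 0.0000
    outer loop
      vertex 16.233 2.001 0.000
      vertex 20.069 7.808 8.470
      vertex 16.233 2.001 8.470
    endloop
  endfacet
  facet normal 0.9935 0.1141 0.0000
    outer loop
      vertex 20.069 7.808 0.000
      vertex 19.275 14.722 0.000
      vertex 19.275 14.722 8.470
    endloop
  endfacet
  facet normal 0.9935 0.1141 0.0000
    outer loop
      vertex 20.069 7.808 0.000
      vertex 19.275 14.722 8.470
      vertex 20.069 7.808 8.470
    endloop
  endfacet
endsolid part

The G0 Z moves step by Δz≈1.210 mm. Every layer's G1 loop is the same polygon, so the solid is a straight extrusion of it from z=0 to z≈8.47. Closing with flat bottom and top caps and triangulating gives 32 facets — a regular 9-sided prism (a cylinder approximated with 9 flat sides), circumscribed radius ≈ 10.2 mm, height ≈ 8.47 mm.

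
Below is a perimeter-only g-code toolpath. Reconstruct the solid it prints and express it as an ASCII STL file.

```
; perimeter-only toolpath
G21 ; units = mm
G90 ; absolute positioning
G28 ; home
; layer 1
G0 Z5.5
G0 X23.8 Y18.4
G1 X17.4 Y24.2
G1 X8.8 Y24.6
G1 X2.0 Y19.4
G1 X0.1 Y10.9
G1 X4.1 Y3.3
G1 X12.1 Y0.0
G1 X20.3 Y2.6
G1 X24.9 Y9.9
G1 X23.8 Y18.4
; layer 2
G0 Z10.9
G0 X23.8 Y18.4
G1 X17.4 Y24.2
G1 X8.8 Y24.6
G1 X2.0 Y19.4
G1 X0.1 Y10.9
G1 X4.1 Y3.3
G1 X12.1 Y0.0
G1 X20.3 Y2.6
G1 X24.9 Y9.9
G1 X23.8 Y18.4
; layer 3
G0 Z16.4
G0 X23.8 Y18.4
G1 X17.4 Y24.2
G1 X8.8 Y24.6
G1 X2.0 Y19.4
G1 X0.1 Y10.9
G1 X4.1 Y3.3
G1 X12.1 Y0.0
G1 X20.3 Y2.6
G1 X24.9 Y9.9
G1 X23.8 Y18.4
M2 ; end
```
solid part
  facet normal 0.0000 0.0000 -1.0000
    outer loop
      vertex 8.8 24.6 0.0
      vertex 17.4 24.2 0.0
      vertex 23.8 18.4 0.0
    endloop
  endfacet
  facet normal 0.0000 0.0000 -1.0000
    outer loop
      vertex 2.0 19.4 0.0
      vertex 8.8 24.6 0.0
      vertex 23.8 18.4 0.0
    endloop
  endfacet
  facet normal 0.0000 0.0000 -1.0000
    outer loop
      vertex 0.1 10.9 0.0
      vertex 2.0 19.4 0.0
      vertex 23.8 18.4 0.0
    endloop
  endfacet
  facet normal 0.0000 0.0000 -1.0000
    outer loop
      vertex 4.1 3.3 0.0
      vertex 0.1 10.9 0.0
      vertex 23.8 18.4 0.0
    endloop
  endfacet
  facet normal 0.0000 0.0000 -1.0000
    outer loop
      vertex 12.1 0.0 0.0
      vertex 4.1 3.3 0.0
      vertex 23.8 18.4 0.0
    endloop
  endfacet
  facet normal 0.0000 0.0000 -1.0000
    outer loop
      vertex 20.3 2.6 0.0
      vertex 12.1 0.0 0.0
      vertex 23.8 18.4 0.0
    endloop
  endfacet
  facet normal 0.0000 0.0000 -1.0000
    outer loop
      vertex 24.9 9.9 0.0
      vertex 20.3 2.6 0.0
      vertex 23.8 18.4 0.0
    endloop
  endfacet
  facet normal 0.0000 0.0000 1.0000
    outer loop
      vertex 23.8 18.4 16.4
      vertex 17.4 24.2 16.4
      vertex 8.8 24.6 16.4
    endloop
  endfacet
  facet normal 0.0000 0.0000 1.0000
    outer loop
      vertex 23.8 18.4 16.4
      vertex 8.8 24.6 16.4
      vertex 2.0 19.4 16.4
    endloop
  endfacet
  facet normal 0.0000 0.0000 1.0000
    outer loop
      vertex 23.8 18.4 16.4
      vertex 2.0 19.4 16.4
      vertex 0.1 10.9 16.4
    endloop
  endfacet
  facet normal 0.0000 0.0000 1.0000
    outer loop
      vertex 23.8 18.4 16.4
      vertex 0.1 10.9 16.4
      vertex 4.1 3.3 16.4
    endloop
  endfacet
  facet normal 0.0000 0.0000 1.0000
    outer loop
      vertex 23.8 18.4 16.4
      vertex 4.1 3.3 16.4
      vertex 12.1 0.0 16.4
    endloop
  endfacet
  facet normal 0.0000 0.0000 1.0000
    outer loop
      vertex 23.8 18.4 16.4
      vertex 12.1 0.0 16.4
      vertex 20.3 2.6 16.4
    endloop
  endfacet
  facet normal 0.0000 0.0000 1.0000
    outer loop
      vertex 23.8 18.4 16.4
      vertex 20.3 2.6 16.4
      vertex 24.9 9.9 16.4
    endloop
  endfacet
  facet normal 0.6715 0.7410 0.0000
    outer loop
      vertex 23.8 18.4 0.0
      vertex 17.4 24.2 0.0
      vertex 17.4 24.2 16.4
    endloop
  endfacet
  facet normal 0.6715 0.7410 0.0000
    outer loop
      vertex 23.8 18.4 0.0
      vertex 17.4 24.2 16.4
      vertex 23.8 18.4 16.4
    endloop
  endfacet
  facet normal 0.0465 0.9989 0.0000
    outer loop
      vertex 17.4 24.2 0.0
      vertex 8.8 24.6 0.0
      vertex 8.8 24.6 16.4
    endloop
  endfacet
  facet normal 0.0465 0.9989 0.0000
    outer loop
      vertex 17.4 24.2 0.0
      vertex 8.8 24.6 16.4
      vertex 17.4 24.2 16.4
    endloop
  endfacet
  facet normal -0.6075 0.7944 0.0000
    outer loop
      vertex 8.8 24.6 0.0
      vertex 2.0 19.4 0.0
      vertex 2.0 19.4 16.4
    endloop
  endfacet
  facet normal -0.6075 0.7944 0.0000
    outer loop
      vertex 8.8 24.6 0.0
      vertex 2.0 19.4 16.4
      vertex 8.8 24.6 16.4
    endloop
  endfacet
  facet normal -0.9759 0.2181 0.0000
    outer loop
      vertex 2.0 19.4 0.0
      vertex 0.1 10.9 0.0
      vertex 0.1 10.9 16.4
    endloop
  endfacet
  facet normal -0.9759 0.2181 0.0000
    outer loop
      vertex 2.0 19.4 0.0
      vertex 0.1 10.9 16.4
      vertex 2.0 19.4 16.4
    endloop
  endfacet
  facet normal -0.8849 -0.4657 0.0000
    outer loop
      vertex 0.1 10.9 0.0
      vertex 4.1 3.3 0.0
      vertex 4.1 3.3 16.4
    endloop
  endfacet
  facet normal -0.8849 -0.4657 0.0000
    outer loop
      vertex 0.1 10.9 0.0
      vertex 4.1 3.3 16.4
      vertex 0.1 10.9 16.4
    endloop
  endfacet
  facet normal -0.3813 -0.9244 0.0000
    outer loop
      vertex 4.1 3.3 0.0
      vertex 12.1 0.0 0.0
      vertex 12.1 0.0 16.4
    endloop
  endfacet
  facet normal -0.3813 -0.9244 0.0000
    outer loop
      vertex 4.1 3.3 0.0
      vertex 12.1 0.0 16.4
      vertex 4.1 3.3 16.4
    endloop
  endfacet
  facet normal 0.3022 -0.9532 0.0000
    outer loop
      vertex 12.1 0.0 0.0
      vertex 20.3 2.6 0.0
      vertex 20.3 2.6 16.4
    endloop
  endfacet
  facet normal 0.3022 -0.9532 0.0000
    outer loop
      vertex 12.1 0.0 0.0
      vertex 20.3 2.6 16.4
      vertex 12.1 0.0 16.4
    endloop
  endfacet
  facet normal 0.8460 -0.5331 0.0000
    outer loop
      vertex 20.3 2.6 0.0
      vertex 24.9 9.9 0.0
      vertex 24.9 9.9 16.4
    endloop
  endfacet
  facet normal 0.8460 -0.5331 0.0000
    outer loop
      vertex 20.3 2.6 0.0
      vertex 24.9 9.9 16.4
      vertex 20.3 2.6 16.4
    endloop
  endfacet
  facet normal 0.9917 0.1283 0.0000
    outer loop
      vertex 24.9 9.9 0.0
      vertex 23.8 18.4 0.0
      vertex 23.8 18.4 16.4
    endloop
  endfacet
  facet normal 0.9917 0.1283 0.0000
    outer loop
      vertex 24.9 9.9 0.0
      vertex 23.8 18.4 16.4
      vertex 24.9 9.9 16.4
    endloop
  endfacet
endsolid part

The G0 Z moves step by Δz≈5.5 mm. Every layer's G1 loop is the same polygon, so the solid is a straight extrusion of it from z=0 to z≈16.4. Closing with flat bottom and top caps and triangulating gives 32 facets — a regular 9-sided prism (a cylinder approximated with 9 flat sides), circumscribed radius ≈ 12.6 mm, height ≈ 16.4 mm.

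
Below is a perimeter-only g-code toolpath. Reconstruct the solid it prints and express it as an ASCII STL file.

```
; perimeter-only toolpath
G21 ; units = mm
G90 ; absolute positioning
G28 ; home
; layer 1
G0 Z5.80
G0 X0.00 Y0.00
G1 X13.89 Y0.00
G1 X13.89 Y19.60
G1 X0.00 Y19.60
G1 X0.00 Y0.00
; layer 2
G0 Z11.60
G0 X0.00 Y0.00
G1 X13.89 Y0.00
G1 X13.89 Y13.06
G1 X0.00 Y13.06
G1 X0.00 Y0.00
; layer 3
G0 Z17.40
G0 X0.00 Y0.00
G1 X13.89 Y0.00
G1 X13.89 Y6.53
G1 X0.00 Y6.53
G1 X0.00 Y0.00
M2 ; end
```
solid part
  facet normal 0.0000 0.0000 -1.0000
    outer loop
      vertex 13.89 26.13 0.00
      vertex 13.89 0.00 0.00
      vertex 0.00 0.00 0.00
    endloop
  endfacet
  facet normal 0.0000 0.0000 -1.0000
    outer loop
      vertex 0.00 26.13 0.00
      vertex 13.89 26.13 0.00
      vertex 0.00 0.00 0.00
    endloop
  endfacet
  facet normal 0.0000 -1.0000 0.0000
    outer loop
      vertex 0.00 0.00 0.00
      vertex 13.89 0.00 0.00
      vertex 13.89 0.00 23.20
    endloop
  endfacet
  facet normal 0.0000 -1.0000 0.0000
    outer loop
      vertex 0.00 0.00 0.00
      vertex 13.89 0.00 23.20
      vertex 0.00 0.00 23.20
    endloop
  endfacet
  facet normal 0.0000 0.6639 0.7478
    outer loop
      vertex 0.00 0.00 23.20
      vertex 13.89 0.00 23.20
      vertex 13.89 26.13 0.00
    endloop
  endfacet
  facet normal 0.0000 0.6639 0.7478
    outer loop
      vertex 0.00 0.00 23.20
      vertex 13.89 26.13 0.00
      vertex 0.00 26.13 0.00
    endloop
  endfacet
  facet normal -1.0000 0.0000 0.0000
    outer loop
      vertex 0.00 0.00 23.20
      vertex 0.00 26.13 0.00
      vertex 0.00 0.00 0.00
    endloop
  endfacet
  facet normal 1.0000 0.0000 0.0000
    outer loop
      vertex 13.89 0.00 0.00
      vertex 13.89 26.13 0.00
      vertex 13.89 0.00 23.20
    endloop
  endfacet
endsolid part

The G0 Z moves step by Δz≈5.80 mm. The G1 loops shrink linearly with z, so the solid tapers from its base footprint up to z≈23.2. Closing with a flat bottom cap and the tapered top and triangulating gives 8 facets — a wedge (ramp): 13.9 × 26.1 mm base, rising to 23.2 mm along the y=0 edge and sloping linearly to z=0 at y=26.1.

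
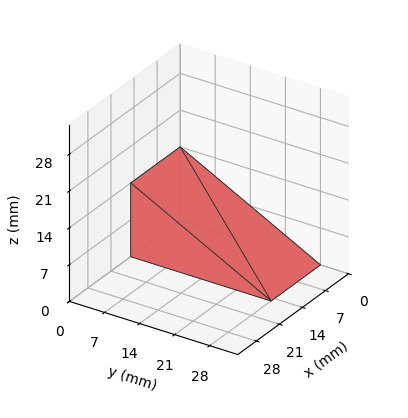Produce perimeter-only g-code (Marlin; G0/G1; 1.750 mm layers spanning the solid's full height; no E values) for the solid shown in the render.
Reading the render: the shape is a wedge (ramp): 15 × 28 mm base, rising to 14 mm along the y=0 edge and sloping linearly to z=0 at y=28 (dimensions read to the nearest mm from the axis ticks). For the g-code, the solid's height is divided into equal slices at the stated Δz and each level perimeter traced with G1 moves after a G0 lift.

; perimeter-only toolpath
G21 ; units = mm
G90 ; absolute positioning
G28 ; home
; layer 1
G0 Z1.750
G0 X0.000 Y0.000
G1 X15.000 Y0.000
G1 X15.000 Y24.500
G1 X0.000 Y24.500
G1 X0.000 Y0.000
; layer 2
G0 Z3.500
G0 X0.000 Y0.000
G1 X15.000 Y0.000
G1 X15.000 Y21.000
G1 X0.000 Y21.000
G1 X0.000 Y0.000
; layer 3
G0 Z5.250
G0 X0.000 Y0.000
G1 X15.000 Y0.000
G1 X15.000 Y17.500
G1 X0.000 Y17.500
G1 X0.000 Y0.000
; layer 4
G0 Z7.000
G0 X0.000 Y0.000
G1 X15.000 Y0.000
G1 X15.000 Y14.000
G1 X0.000 Y14.000
G1 X0.000 Y0.000
; layer 5
G0 Z8.750
G0 X0.000 Y0.000
G1 X15.000 Y0.000
G1 X15.000 Y10.500
G1 X0.000 Y10.500
G1 X0.000 Y0.000
; layer 6
G0 Z10.500
G0 X0.000 Y0.000
G1 X15.000 Y0.000
G1 X15.000 Y7.000
G1 X0.000 Y7.000
G1 X0.000 Y0.000
; layer 7
G0 Z12.250
G0 X0.000 Y0.000
G1 X15.000 Y0.000
G1 X15.000 Y3.500
G1 X0.000 Y3.500
G1 X0.000 Y0.000
M2 ; end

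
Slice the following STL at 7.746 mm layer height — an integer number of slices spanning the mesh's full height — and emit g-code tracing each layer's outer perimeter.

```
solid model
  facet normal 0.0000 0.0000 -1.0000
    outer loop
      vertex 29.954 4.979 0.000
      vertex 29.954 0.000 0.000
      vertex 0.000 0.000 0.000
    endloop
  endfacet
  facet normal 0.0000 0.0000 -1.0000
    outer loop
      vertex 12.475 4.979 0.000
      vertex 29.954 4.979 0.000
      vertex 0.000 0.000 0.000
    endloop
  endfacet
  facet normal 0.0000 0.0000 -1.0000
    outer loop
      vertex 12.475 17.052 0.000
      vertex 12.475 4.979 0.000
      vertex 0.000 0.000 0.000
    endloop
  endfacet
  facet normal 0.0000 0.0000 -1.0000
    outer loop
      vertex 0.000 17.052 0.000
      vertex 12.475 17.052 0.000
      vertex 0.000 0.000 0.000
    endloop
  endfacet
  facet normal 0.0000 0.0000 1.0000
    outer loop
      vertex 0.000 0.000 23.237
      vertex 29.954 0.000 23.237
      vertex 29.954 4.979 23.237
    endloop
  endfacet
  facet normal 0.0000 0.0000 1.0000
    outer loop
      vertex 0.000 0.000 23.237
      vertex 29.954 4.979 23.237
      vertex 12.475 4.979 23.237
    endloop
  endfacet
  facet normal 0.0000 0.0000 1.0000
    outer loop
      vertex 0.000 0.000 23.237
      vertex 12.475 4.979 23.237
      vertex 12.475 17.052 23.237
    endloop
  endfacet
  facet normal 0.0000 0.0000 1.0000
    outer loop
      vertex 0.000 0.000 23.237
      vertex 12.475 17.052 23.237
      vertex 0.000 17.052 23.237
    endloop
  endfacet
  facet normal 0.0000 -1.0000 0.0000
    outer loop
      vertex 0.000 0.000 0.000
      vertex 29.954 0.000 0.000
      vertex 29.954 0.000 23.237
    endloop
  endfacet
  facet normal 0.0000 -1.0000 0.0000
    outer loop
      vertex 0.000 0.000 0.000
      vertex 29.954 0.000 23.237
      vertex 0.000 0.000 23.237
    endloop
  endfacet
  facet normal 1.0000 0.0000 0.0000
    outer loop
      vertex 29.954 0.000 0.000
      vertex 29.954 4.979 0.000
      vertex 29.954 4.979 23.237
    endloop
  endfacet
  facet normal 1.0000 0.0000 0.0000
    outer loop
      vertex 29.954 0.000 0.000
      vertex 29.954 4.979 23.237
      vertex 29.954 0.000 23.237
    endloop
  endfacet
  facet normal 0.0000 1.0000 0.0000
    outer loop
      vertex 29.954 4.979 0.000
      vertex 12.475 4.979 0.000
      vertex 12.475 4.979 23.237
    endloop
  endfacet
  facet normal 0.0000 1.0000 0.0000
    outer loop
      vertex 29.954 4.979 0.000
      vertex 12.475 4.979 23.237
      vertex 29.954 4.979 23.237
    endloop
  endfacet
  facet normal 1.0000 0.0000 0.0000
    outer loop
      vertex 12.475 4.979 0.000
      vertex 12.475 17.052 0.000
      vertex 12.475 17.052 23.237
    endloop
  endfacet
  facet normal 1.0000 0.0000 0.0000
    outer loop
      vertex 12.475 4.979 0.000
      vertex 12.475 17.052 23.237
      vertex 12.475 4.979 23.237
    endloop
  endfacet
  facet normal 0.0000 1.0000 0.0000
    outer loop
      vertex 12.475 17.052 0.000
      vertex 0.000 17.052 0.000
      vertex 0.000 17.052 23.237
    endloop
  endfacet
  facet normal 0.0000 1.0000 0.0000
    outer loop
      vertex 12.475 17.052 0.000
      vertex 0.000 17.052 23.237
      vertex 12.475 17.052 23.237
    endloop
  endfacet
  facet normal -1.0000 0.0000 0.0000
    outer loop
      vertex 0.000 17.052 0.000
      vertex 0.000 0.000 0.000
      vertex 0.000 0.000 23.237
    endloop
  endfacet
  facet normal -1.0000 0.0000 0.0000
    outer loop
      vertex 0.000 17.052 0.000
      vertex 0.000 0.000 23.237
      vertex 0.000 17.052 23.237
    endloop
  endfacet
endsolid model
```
; perimeter-only toolpath
G21 ; units = mm
G90 ; absolute positioning
G28 ; home
; layer 1
G0 Z7.746
G0 X0.000 Y0.000
G1 X29.954 Y0.000
G1 X29.954 Y4.979
G1 X12.475 Y4.979
G1 X12.475 Y17.052
G1 X0.000 Y17.052
G1 X0.000 Y0.000
; layer 2
G0 Z15.491
G0 X0.000 Y0.000
G1 X29.954 Y0.000
G1 X29.954 Y4.979
G1 X12.475 Y4.979
G1 X12.475 Y17.052
G1 X0.000 Y17.052
G1 X0.000 Y0.000
; layer 3
G0 Z23.237
G0 X0.000 Y0.000
G1 X29.954 Y0.000
G1 X29.954 Y4.979
G1 X12.475 Y4.979
G1 X12.475 Y17.052
G1 X0.000 Y17.052
G1 X0.000 Y0.000
M2 ; end

The solid is an L-shaped prism: outer 30 × 17.1 mm, arm thicknesses ≈ 4.98 mm (horizontal) and 12.5 mm (vertical), extruded 23.2 mm in z. Slicing at Δz = 7.746 mm — 3 equal slices spanning the solid's height, so layer i sits at z = i·h/3 — gives 3 non-empty perimeters. Each is a 6-segment closed polygon; G0 lifts to the layer z and rapids to the start vertex, then G1 traces the edges.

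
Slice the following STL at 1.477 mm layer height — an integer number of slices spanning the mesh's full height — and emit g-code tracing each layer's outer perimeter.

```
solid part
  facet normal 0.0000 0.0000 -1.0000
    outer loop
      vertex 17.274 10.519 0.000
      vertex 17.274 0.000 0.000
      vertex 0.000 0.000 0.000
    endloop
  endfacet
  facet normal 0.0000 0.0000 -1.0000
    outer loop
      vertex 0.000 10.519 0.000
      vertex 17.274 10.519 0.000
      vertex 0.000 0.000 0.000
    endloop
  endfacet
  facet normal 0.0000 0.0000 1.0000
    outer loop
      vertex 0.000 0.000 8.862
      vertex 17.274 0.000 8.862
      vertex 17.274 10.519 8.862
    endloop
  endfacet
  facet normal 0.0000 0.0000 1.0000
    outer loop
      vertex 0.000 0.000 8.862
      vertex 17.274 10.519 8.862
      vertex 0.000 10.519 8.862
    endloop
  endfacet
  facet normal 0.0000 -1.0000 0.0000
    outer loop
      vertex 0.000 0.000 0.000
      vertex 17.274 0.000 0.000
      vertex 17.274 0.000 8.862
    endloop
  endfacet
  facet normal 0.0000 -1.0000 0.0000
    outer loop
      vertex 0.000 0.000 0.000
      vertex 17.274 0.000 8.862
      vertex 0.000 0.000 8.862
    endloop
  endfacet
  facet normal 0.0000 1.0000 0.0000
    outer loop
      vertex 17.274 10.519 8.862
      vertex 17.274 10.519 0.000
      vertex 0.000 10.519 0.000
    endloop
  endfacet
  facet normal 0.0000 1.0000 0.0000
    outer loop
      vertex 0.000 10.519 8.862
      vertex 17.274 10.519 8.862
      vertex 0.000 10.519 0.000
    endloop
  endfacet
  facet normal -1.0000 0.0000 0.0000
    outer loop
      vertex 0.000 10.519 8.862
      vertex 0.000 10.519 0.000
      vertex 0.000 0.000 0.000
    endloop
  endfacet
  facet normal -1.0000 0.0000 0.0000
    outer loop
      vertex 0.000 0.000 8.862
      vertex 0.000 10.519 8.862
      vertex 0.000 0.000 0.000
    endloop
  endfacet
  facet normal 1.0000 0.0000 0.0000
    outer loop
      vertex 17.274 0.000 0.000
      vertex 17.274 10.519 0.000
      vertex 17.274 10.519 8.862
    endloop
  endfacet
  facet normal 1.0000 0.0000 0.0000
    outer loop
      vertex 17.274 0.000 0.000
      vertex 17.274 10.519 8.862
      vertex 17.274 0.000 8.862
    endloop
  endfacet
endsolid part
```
; perimeter-only toolpath
G21 ; units = mm
G90 ; absolute positioning
G28 ; home
; layer 1
G0 Z1.477
G0 X0.000 Y0.000
G1 X17.274 Y0.000
G1 X17.274 Y10.519
G1 X0.000 Y10.519
G1 X0.000 Y0.000
; layer 2
G0 Z2.954
G0 X0.000 Y0.000
G1 X17.274 Y0.000
G1 X17.274 Y10.519
G1 X0.000 Y10.519
G1 X0.000 Y0.000
; layer 3
G0 Z4.431
G0 X0.000 Y0.000
G1 X17.274 Y0.000
G1 X17.274 Y10.519
G1 X0.000 Y10.519
G1 X0.000 Y0.000
; layer 4
G0 Z5.908
G0 X0.000 Y0.000
G1 X17.274 Y0.000
G1 X17.274 Y10.519
G1 X0.000 Y10.519
G1 X0.000 Y0.000
; layer 5
G0 Z7.385
G0 X0.000 Y0.000
G1 X17.274 Y0.000
G1 X17.274 Y10.519
G1 X0.000 Y10.519
G1 X0.000 Y0.000
; layer 6
G0 Z8.862
G0 X0.000 Y0.000
G1 X17.274 Y0.000
G1 X17.274 Y10.519
G1 X0.000 Y10.519
G1 X0.000 Y0.000
M2 ; end

The solid is a rectangular box, roughly 17.3 × 10.5 mm footprint and 8.86 mm tall. Slicing at Δz = 1.477 mm — 6 equal slices spanning the solid's height, so layer i sits at z = i·h/6 — gives 6 non-empty perimeters. Each is a 4-segment closed polygon; G0 lifts to the layer z and rapids to the start vertex, then G1 traces the edges.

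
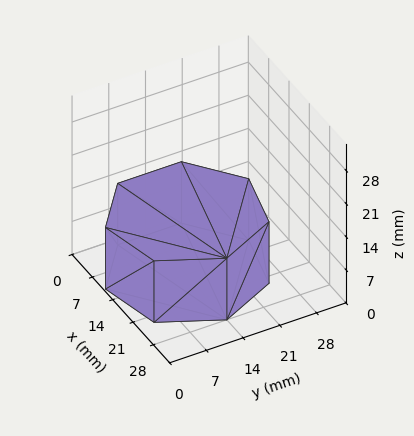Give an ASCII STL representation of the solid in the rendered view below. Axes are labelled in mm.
Reading the render: the shape is a regular 7-sided prism (a cylinder approximated with 7 flat sides), circumscribed radius ≈ 14 mm, height ≈ 13 mm (dimensions read to the nearest mm from the axis ticks). For the STL, each face is triangulated and given an outward normal.

solid part
  facet normal 0.0000 0.0000 -1.0000
    outer loop
      vertex 10.88 27.65 0.00
      vertex 22.73 24.95 0.00
      vertex 28.00 14.00 0.00
    endloop
  endfacet
  facet normal 0.0000 0.0000 -1.0000
    outer loop
      vertex 1.39 20.07 0.00
      vertex 10.88 27.65 0.00
      vertex 28.00 14.00 0.00
    endloop
  endfacet
  facet normal 0.0000 0.0000 -1.0000
    outer loop
      vertex 1.39 7.93 0.00
      vertex 1.39 20.07 0.00
      vertex 28.00 14.00 0.00
    endloop
  endfacet
  facet normal 0.0000 0.0000 -1.0000
    outer loop
      vertex 10.88 0.35 0.00
      vertex 1.39 7.93 0.00
      vertex 28.00 14.00 0.00
    endloop
  endfacet
  facet normal 0.0000 0.0000 -1.0000
    outer loop
      vertex 22.73 3.05 0.00
      vertex 10.88 0.35 0.00
      vertex 28.00 14.00 0.00
    endloop
  endfacet
  facet normal 0.0000 0.0000 1.0000
    outer loop
      vertex 28.00 14.00 13.00
      vertex 22.73 24.95 13.00
      vertex 10.88 27.65 13.00
    endloop
  endfacet
  facet normal 0.0000 0.0000 1.0000
    outer loop
      vertex 28.00 14.00 13.00
      vertex 10.88 27.65 13.00
      vertex 1.39 20.07 13.00
    endloop
  endfacet
  facet normal 0.0000 0.0000 1.0000
    outer loop
      vertex 28.00 14.00 13.00
      vertex 1.39 20.07 13.00
      vertex 1.39 7.93 13.00
    endloop
  endfacet
  facet normal 0.0000 0.0000 1.0000
    outer loop
      vertex 28.00 14.00 13.00
      vertex 1.39 7.93 13.00
      vertex 10.88 0.35 13.00
    endloop
  endfacet
  facet normal 0.0000 0.0000 1.0000
    outer loop
      vertex 28.00 14.00 13.00
      vertex 10.88 0.35 13.00
      vertex 22.73 3.05 13.00
    endloop
  endfacet
  facet normal 0.9011 0.4337 0.0000
    outer loop
      vertex 28.00 14.00 0.00
      vertex 22.73 24.95 0.00
      vertex 22.73 24.95 13.00
    endloop
  endfacet
  facet normal 0.9011 0.4337 0.0000
    outer loop
      vertex 28.00 14.00 0.00
      vertex 22.73 24.95 13.00
      vertex 28.00 14.00 13.00
    endloop
  endfacet
  facet normal 0.2222 0.9750 0.0000
    outer loop
      vertex 22.73 24.95 0.00
      vertex 10.88 27.65 0.00
      vertex 10.88 27.65 13.00
    endloop
  endfacet
  facet normal 0.2222 0.9750 0.0000
    outer loop
      vertex 22.73 24.95 0.00
      vertex 10.88 27.65 13.00
      vertex 22.73 24.95 13.00
    endloop
  endfacet
  facet normal -0.6241 0.7814 0.0000
    outer loop
      vertex 10.88 27.65 0.00
      vertex 1.39 20.07 0.00
      vertex 1.39 20.07 13.00
    endloop
  endfacet
  facet normal -0.6241 0.7814 0.0000
    outer loop
      vertex 10.88 27.65 0.00
      vertex 1.39 20.07 13.00
      vertex 10.88 27.65 13.00
    endloop
  endfacet
  facet normal -1.0000 0.0000 0.0000
    outer loop
      vertex 1.39 20.07 0.00
      vertex 1.39 7.93 0.00
      vertex 1.39 7.93 13.00
    endloop
  endfacet
  facet normal -1.0000 0.0000 0.0000
    outer loop
      vertex 1.39 20.07 0.00
      vertex 1.39 7.93 13.00
      vertex 1.39 20.07 13.00
    endloop
  endfacet
  facet normal -0.6241 -0.7814 0.0000
    outer loop
      vertex 1.39 7.93 0.00
      vertex 10.88 0.35 0.00
      vertex 10.88 0.35 13.00
    endloop
  endfacet
  facet normal -0.6241 -0.7814 0.0000
    outer loop
      vertex 1.39 7.93 0.00
      vertex 10.88 0.35 13.00
      vertex 1.39 7.93 13.00
    endloop
  endfacet
  facet normal 0.2222 -0.9750 0.0000
    outer loop
      vertex 10.88 0.35 0.00
      vertex 22.73 3.05 0.00
      vertex 22.73 3.05 13.00
    endloop
  endfacet
  facet normal 0.2222 -0.9750 0.0000
    outer loop
      vertex 10.88 0.35 0.00
      vertex 22.73 3.05 13.00
      vertex 10.88 0.35 13.00
    endloop
  endfacet
  facet normal 0.9011 -0.4337 0.0000
    outer loop
      vertex 22.73 3.05 0.00
      vertex 28.00 14.00 0.00
      vertex 28.00 14.00 13.00
    endloop
  endfacet
  facet normal 0.9011 -0.4337 0.0000
    outer loop
      vertex 22.73 3.05 0.00
      vertex 28.00 14.00 13.00
      vertex 22.73 3.05 13.00
    endloop
  endfacet
endsolid part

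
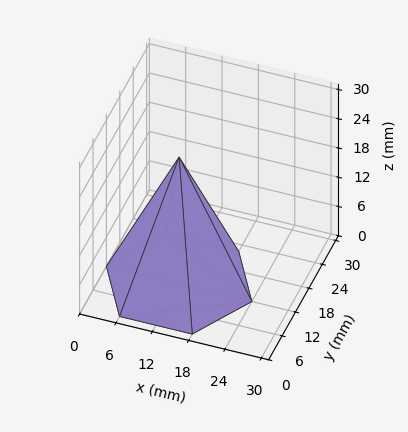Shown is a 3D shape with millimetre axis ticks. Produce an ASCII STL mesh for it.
Reading the render: the shape is a regular 6-sided pyramid, base circumscribed radius ≈ 12 mm, apex at z ≈ 26 mm (dimensions read to the nearest mm from the axis ticks). For the STL, each face is triangulated and given an outward normal.

solid part
  facet normal 0.0000 0.0000 -1.0000
    outer loop
      vertex 6.000 22.392 0.000
      vertex 18.000 22.392 0.000
      vertex 24.000 12.000 0.000
    endloop
  endfacet
  facet normal 0.0000 0.0000 -1.0000
    outer loop
      vertex 0.000 12.000 0.000
      vertex 6.000 22.392 0.000
      vertex 24.000 12.000 0.000
    endloop
  endfacet
  facet normal 0.0000 0.0000 -1.0000
    outer loop
      vertex 6.000 1.608 0.000
      vertex 0.000 12.000 0.000
      vertex 24.000 12.000 0.000
    endloop
  endfacet
  facet normal 0.0000 0.0000 -1.0000
    outer loop
      vertex 18.000 1.608 0.000
      vertex 6.000 1.608 0.000
      vertex 24.000 12.000 0.000
    endloop
  endfacet
  facet normal 0.8042 0.4643 0.3712
    outer loop
      vertex 24.000 12.000 0.000
      vertex 18.000 22.392 0.000
      vertex 12.000 12.000 26.000
    endloop
  endfacet
  facet normal 0.0000 0.9286 0.3711
    outer loop
      vertex 18.000 22.392 0.000
      vertex 6.000 22.392 0.000
      vertex 12.000 12.000 26.000
    endloop
  endfacet
  facet normal -0.8042 0.4643 0.3712
    outer loop
      vertex 6.000 22.392 0.000
      vertex 0.000 12.000 0.000
      vertex 12.000 12.000 26.000
    endloop
  endfacet
  facet normal -0.8042 -0.4643 0.3712
    outer loop
      vertex 0.000 12.000 0.000
      vertex 6.000 1.608 0.000
      vertex 12.000 12.000 26.000
    endloop
  endfacet
  facet normal 0.0000 -0.9286 0.3711
    outer loop
      vertex 6.000 1.608 0.000
      vertex 18.000 1.608 0.000
      vertex 12.000 12.000 26.000
    endloop
  endfacet
  facet normal 0.8042 -0.4643 0.3712
    outer loop
      vertex 18.000 1.608 0.000
      vertex 24.000 12.000 0.000
      vertex 12.000 12.000 26.000
    endloop
  endfacet
endsolid part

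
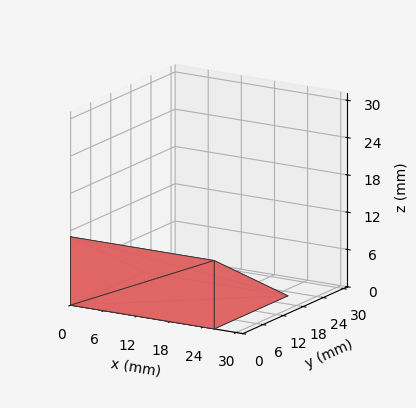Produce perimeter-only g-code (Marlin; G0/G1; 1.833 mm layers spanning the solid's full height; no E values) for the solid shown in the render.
Reading the render: the shape is a wedge (ramp): 26 × 22 mm base, rising to 11 mm along the y=0 edge and sloping linearly to z=0 at y=22 (dimensions read to the nearest mm from the axis ticks). For the g-code, the solid's height is divided into equal slices at the stated Δz and each level perimeter traced with G1 moves after a G0 lift.

; perimeter-only toolpath
G21 ; units = mm
G90 ; absolute positioning
G28 ; home
; layer 1
G0 Z1.833
G0 X0.000 Y0.000
G1 X26.000 Y0.000
G1 X26.000 Y18.333
G1 X0.000 Y18.333
G1 X0.000 Y0.000
; layer 2
G0 Z3.667
G0 X0.000 Y0.000
G1 X26.000 Y0.000
G1 X26.000 Y14.667
G1 X0.000 Y14.667
G1 X0.000 Y0.000
; layer 3
G0 Z5.500
G0 X0.000 Y0.000
G1 X26.000 Y0.000
G1 X26.000 Y11.000
G1 X0.000 Y11.000
G1 X0.000 Y0.000
; layer 4
G0 Z7.333
G0 X0.000 Y0.000
G1 X26.000 Y0.000
G1 X26.000 Y7.333
G1 X0.000 Y7.333
G1 X0.000 Y0.000
; layer 5
G0 Z9.167
G0 X0.000 Y0.000
G1 X26.000 Y0.000
G1 X26.000 Y3.667
G1 X0.000 Y3.667
G1 X0.000 Y0.000
M2 ; end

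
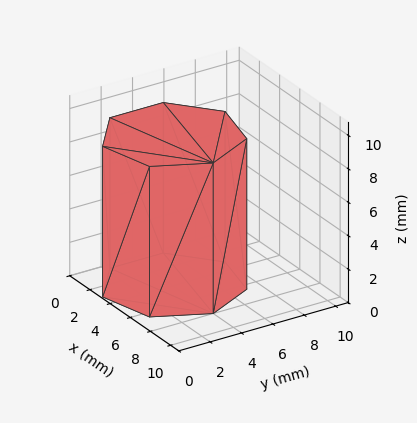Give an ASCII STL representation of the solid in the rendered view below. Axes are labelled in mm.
Reading the render: the shape is a regular 7-sided prism (a cylinder approximated with 7 flat sides), circumscribed radius ≈ 4 mm, height ≈ 9 mm (dimensions read to the nearest mm from the axis ticks). For the STL, each face is triangulated and given an outward normal.

solid part
  facet normal 0.0000 0.0000 -1.0000
    outer loop
      vertex 3.1 7.9 0.0
      vertex 6.5 7.1 0.0
      vertex 8.0 4.0 0.0
    endloop
  endfacet
  facet normal 0.0000 0.0000 -1.0000
    outer loop
      vertex 0.4 5.7 0.0
      vertex 3.1 7.9 0.0
      vertex 8.0 4.0 0.0
    endloop
  endfacet
  facet normal 0.0000 0.0000 -1.0000
    outer loop
      vertex 0.4 2.3 0.0
      vertex 0.4 5.7 0.0
      vertex 8.0 4.0 0.0
    endloop
  endfacet
  facet normal 0.0000 0.0000 -1.0000
    outer loop
      vertex 3.1 0.1 0.0
      vertex 0.4 2.3 0.0
      vertex 8.0 4.0 0.0
    endloop
  endfacet
  facet normal 0.0000 0.0000 -1.0000
    outer loop
      vertex 6.5 0.9 0.0
      vertex 3.1 0.1 0.0
      vertex 8.0 4.0 0.0
    endloop
  endfacet
  facet normal 0.0000 0.0000 1.0000
    outer loop
      vertex 8.0 4.0 9.0
      vertex 6.5 7.1 9.0
      vertex 3.1 7.9 9.0
    endloop
  endfacet
  facet normal 0.0000 0.0000 1.0000
    outer loop
      vertex 8.0 4.0 9.0
      vertex 3.1 7.9 9.0
      vertex 0.4 5.7 9.0
    endloop
  endfacet
  facet normal 0.0000 0.0000 1.0000
    outer loop
      vertex 8.0 4.0 9.0
      vertex 0.4 5.7 9.0
      vertex 0.4 2.3 9.0
    endloop
  endfacet
  facet normal 0.0000 0.0000 1.0000
    outer loop
      vertex 8.0 4.0 9.0
      vertex 0.4 2.3 9.0
      vertex 3.1 0.1 9.0
    endloop
  endfacet
  facet normal 0.0000 0.0000 1.0000
    outer loop
      vertex 8.0 4.0 9.0
      vertex 3.1 0.1 9.0
      vertex 6.5 0.9 9.0
    endloop
  endfacet
  facet normal 0.9002 0.4356 0.0000
    outer loop
      vertex 8.0 4.0 0.0
      vertex 6.5 7.1 0.0
      vertex 6.5 7.1 9.0
    endloop
  endfacet
  facet normal 0.9002 0.4356 0.0000
    outer loop
      vertex 8.0 4.0 0.0
      vertex 6.5 7.1 9.0
      vertex 8.0 4.0 9.0
    endloop
  endfacet
  facet normal 0.2290 0.9734 0.0000
    outer loop
      vertex 6.5 7.1 0.0
      vertex 3.1 7.9 0.0
      vertex 3.1 7.9 9.0
    endloop
  endfacet
  facet normal 0.2290 0.9734 0.0000
    outer loop
      vertex 6.5 7.1 0.0
      vertex 3.1 7.9 9.0
      vertex 6.5 7.1 9.0
    endloop
  endfacet
  facet normal -0.6317 0.7752 0.0000
    outer loop
      vertex 3.1 7.9 0.0
      vertex 0.4 5.7 0.0
      vertex 0.4 5.7 9.0
    endloop
  endfacet
  facet normal -0.6317 0.7752 0.0000
    outer loop
      vertex 3.1 7.9 0.0
      vertex 0.4 5.7 9.0
      vertex 3.1 7.9 9.0
    endloop
  endfacet
  facet normal -1.0000 0.0000 0.0000
    outer loop
      vertex 0.4 5.7 0.0
      vertex 0.4 2.3 0.0
      vertex 0.4 2.3 9.0
    endloop
  endfacet
  facet normal -1.0000 0.0000 0.0000
    outer loop
      vertex 0.4 5.7 0.0
      vertex 0.4 2.3 9.0
      vertex 0.4 5.7 9.0
    endloop
  endfacet
  facet normal -0.6317 -0.7752 0.0000
    outer loop
      vertex 0.4 2.3 0.0
      vertex 3.1 0.1 0.0
      vertex 3.1 0.1 9.0
    endloop
  endfacet
  facet normal -0.6317 -0.7752 0.0000
    outer loop
      vertex 0.4 2.3 0.0
      vertex 3.1 0.1 9.0
      vertex 0.4 2.3 9.0
    endloop
  endfacet
  facet normal 0.2290 -0.9734 0.0000
    outer loop
      vertex 3.1 0.1 0.0
      vertex 6.5 0.9 0.0
      vertex 6.5 0.9 9.0
    endloop
  endfacet
  facet normal 0.2290 -0.9734 0.0000
    outer loop
      vertex 3.1 0.1 0.0
      vertex 6.5 0.9 9.0
      vertex 3.1 0.1 9.0
    endloop
  endfacet
  facet normal 0.9002 -0.4356 0.0000
    outer loop
      vertex 6.5 0.9 0.0
      vertex 8.0 4.0 0.0
      vertex 8.0 4.0 9.0
    endloop
  endfacet
  facet normal 0.9002 -0.4356 0.0000
    outer loop
      vertex 6.5 0.9 0.0
      vertex 8.0 4.0 9.0
      vertex 6.5 0.9 9.0
    endloop
  endfacet
endsolid part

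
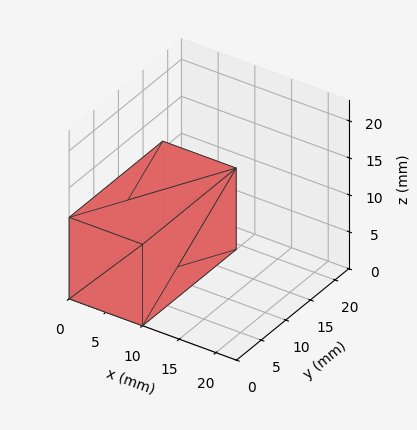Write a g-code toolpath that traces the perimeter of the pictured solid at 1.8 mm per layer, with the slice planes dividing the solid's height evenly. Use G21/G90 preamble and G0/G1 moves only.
Reading the render: the shape is a rectangular box, roughly 10 × 19 mm footprint and 11 mm tall (dimensions read to the nearest mm from the axis ticks). For the g-code, the solid's height is divided into equal slices at the stated Δz and each level perimeter traced with G1 moves after a G0 lift.

; perimeter-only toolpath
G21 ; units = mm
G90 ; absolute positioning
G28 ; home
; layer 1
G0 Z1.8
G0 X0.0 Y0.0
G1 X10.0 Y0.0
G1 X10.0 Y19.0
G1 X0.0 Y19.0
G1 X0.0 Y0.0
; layer 2
G0 Z3.7
G0 X0.0 Y0.0
G1 X10.0 Y0.0
G1 X10.0 Y19.0
G1 X0.0 Y19.0
G1 X0.0 Y0.0
; layer 3
G0 Z5.5
G0 X0.0 Y0.0
G1 X10.0 Y0.0
G1 X10.0 Y19.0
G1 X0.0 Y19.0
G1 X0.0 Y0.0
; layer 4
G0 Z7.3
G0 X0.0 Y0.0
G1 X10.0 Y0.0
G1 X10.0 Y19.0
G1 X0.0 Y19.0
G1 X0.0 Y0.0
; layer 5
G0 Z9.2
G0 X0.0 Y0.0
G1 X10.0 Y0.0
G1 X10.0 Y19.0
G1 X0.0 Y19.0
G1 X0.0 Y0.0
; layer 6
G0 Z11.0
G0 X0.0 Y0.0
G1 X10.0 Y0.0
G1 X10.0 Y19.0
G1 X0.0 Y19.0
G1 X0.0 Y0.0
M2 ; end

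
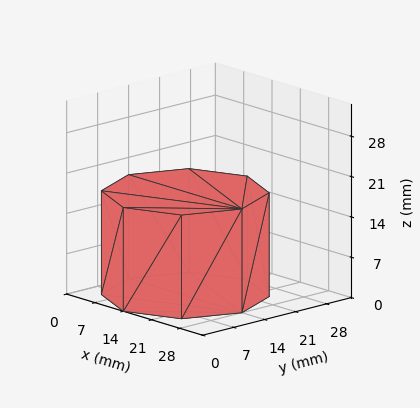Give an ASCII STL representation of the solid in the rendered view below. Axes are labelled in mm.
Reading the render: the shape is a regular 8-sided prism (a cylinder approximated with 8 flat sides), circumscribed radius ≈ 14 mm, height ≈ 18 mm (dimensions read to the nearest mm from the axis ticks). For the STL, each face is triangulated and given an outward normal.

solid part
  facet normal 0.0000 0.0000 -1.0000
    outer loop
      vertex 14.00 28.00 0.00
      vertex 23.90 23.90 0.00
      vertex 28.00 14.00 0.00
    endloop
  endfacet
  facet normal 0.0000 0.0000 -1.0000
    outer loop
      vertex 4.10 23.90 0.00
      vertex 14.00 28.00 0.00
      vertex 28.00 14.00 0.00
    endloop
  endfacet
  facet normal 0.0000 0.0000 -1.0000
    outer loop
      vertex 0.00 14.00 0.00
      vertex 4.10 23.90 0.00
      vertex 28.00 14.00 0.00
    endloop
  endfacet
  facet normal 0.0000 0.0000 -1.0000
    outer loop
      vertex 4.10 4.10 0.00
      vertex 0.00 14.00 0.00
      vertex 28.00 14.00 0.00
    endloop
  endfacet
  facet normal 0.0000 0.0000 -1.0000
    outer loop
      vertex 14.00 0.00 0.00
      vertex 4.10 4.10 0.00
      vertex 28.00 14.00 0.00
    endloop
  endfacet
  facet normal 0.0000 0.0000 -1.0000
    outer loop
      vertex 23.90 4.10 0.00
      vertex 14.00 0.00 0.00
      vertex 28.00 14.00 0.00
    endloop
  endfacet
  facet normal 0.0000 0.0000 1.0000
    outer loop
      vertex 28.00 14.00 18.00
      vertex 23.90 23.90 18.00
      vertex 14.00 28.00 18.00
    endloop
  endfacet
  facet normal 0.0000 0.0000 1.0000
    outer loop
      vertex 28.00 14.00 18.00
      vertex 14.00 28.00 18.00
      vertex 4.10 23.90 18.00
    endloop
  endfacet
  facet normal 0.0000 0.0000 1.0000
    outer loop
      vertex 28.00 14.00 18.00
      vertex 4.10 23.90 18.00
      vertex 0.00 14.00 18.00
    endloop
  endfacet
  facet normal 0.0000 0.0000 1.0000
    outer loop
      vertex 28.00 14.00 18.00
      vertex 0.00 14.00 18.00
      vertex 4.10 4.10 18.00
    endloop
  endfacet
  facet normal 0.0000 0.0000 1.0000
    outer loop
      vertex 28.00 14.00 18.00
      vertex 4.10 4.10 18.00
      vertex 14.00 0.00 18.00
    endloop
  endfacet
  facet normal 0.0000 0.0000 1.0000
    outer loop
      vertex 28.00 14.00 18.00
      vertex 14.00 0.00 18.00
      vertex 23.90 4.10 18.00
    endloop
  endfacet
  facet normal 0.9239 0.3826 0.0000
    outer loop
      vertex 28.00 14.00 0.00
      vertex 23.90 23.90 0.00
      vertex 23.90 23.90 18.00
    endloop
  endfacet
  facet normal 0.9239 0.3826 0.0000
    outer loop
      vertex 28.00 14.00 0.00
      vertex 23.90 23.90 18.00
      vertex 28.00 14.00 18.00
    endloop
  endfacet
  facet normal 0.3826 0.9239 0.0000
    outer loop
      vertex 23.90 23.90 0.00
      vertex 14.00 28.00 0.00
      vertex 14.00 28.00 18.00
    endloop
  endfacet
  facet normal 0.3826 0.9239 0.0000
    outer loop
      vertex 23.90 23.90 0.00
      vertex 14.00 28.00 18.00
      vertex 23.90 23.90 18.00
    endloop
  endfacet
  facet normal -0.3826 0.9239 0.0000
    outer loop
      vertex 14.00 28.00 0.00
      vertex 4.10 23.90 0.00
      vertex 4.10 23.90 18.00
    endloop
  endfacet
  facet normal -0.3826 0.9239 0.0000
    outer loop
      vertex 14.00 28.00 0.00
      vertex 4.10 23.90 18.00
      vertex 14.00 28.00 18.00
    endloop
  endfacet
  facet normal -0.9239 0.3826 0.0000
    outer loop
      vertex 4.10 23.90 0.00
      vertex 0.00 14.00 0.00
      vertex 0.00 14.00 18.00
    endloop
  endfacet
  facet normal -0.9239 0.3826 0.0000
    outer loop
      vertex 4.10 23.90 0.00
      vertex 0.00 14.00 18.00
      vertex 4.10 23.90 18.00
    endloop
  endfacet
  facet normal -0.9239 -0.3826 0.0000
    outer loop
      vertex 0.00 14.00 0.00
      vertex 4.10 4.10 0.00
      vertex 4.10 4.10 18.00
    endloop
  endfacet
  facet normal -0.9239 -0.3826 0.0000
    outer loop
      vertex 0.00 14.00 0.00
      vertex 4.10 4.10 18.00
      vertex 0.00 14.00 18.00
    endloop
  endfacet
  facet normal -0.3826 -0.9239 0.0000
    outer loop
      vertex 4.10 4.10 0.00
      vertex 14.00 0.00 0.00
      vertex 14.00 0.00 18.00
    endloop
  endfacet
  facet normal -0.3826 -0.9239 0.0000
    outer loop
      vertex 4.10 4.10 0.00
      vertex 14.00 0.00 18.00
      vertex 4.10 4.10 18.00
    endloop
  endfacet
  facet normal 0.3826 -0.9239 0.0000
    outer loop
      vertex 14.00 0.00 0.00
      vertex 23.90 4.10 0.00
      vertex 23.90 4.10 18.00
    endloop
  endfacet
  facet normal 0.3826 -0.9239 0.0000
    outer loop
      vertex 14.00 0.00 0.00
      vertex 23.90 4.10 18.00
      vertex 14.00 0.00 18.00
    endloop
  endfacet
  facet normal 0.9239 -0.3826 0.0000
    outer loop
      vertex 23.90 4.10 0.00
      vertex 28.00 14.00 0.00
      vertex 28.00 14.00 18.00
    endloop
  endfacet
  facet normal 0.9239 -0.3826 0.0000
    outer loop
      vertex 23.90 4.10 0.00
      vertex 28.00 14.00 18.00
      vertex 23.90 4.10 18.00
    endloop
  endfacet
endsolid part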